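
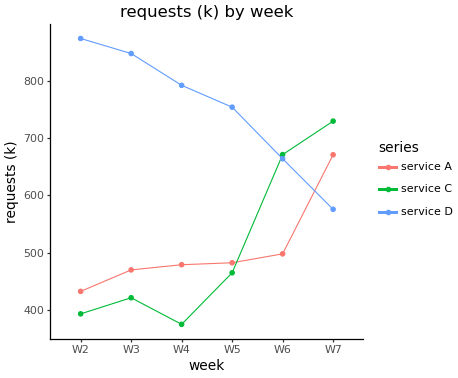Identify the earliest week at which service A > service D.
W7

W6: service A ≈ 500 vs service D ≈ 650 (not yet); W7: service A ≈ 650 vs service D ≈ 600 (first crossover).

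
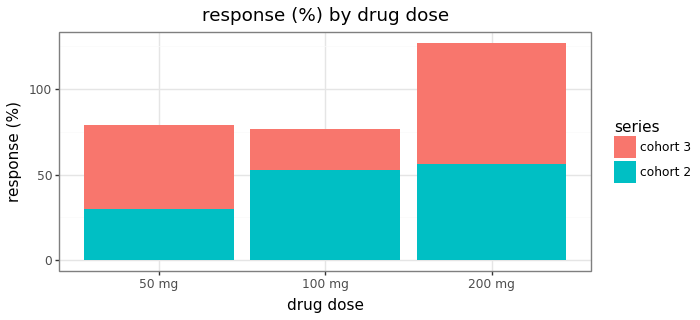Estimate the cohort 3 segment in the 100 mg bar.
≈ 20

cohort 3 top ≈ 80, bottom ≈ 60; segment ≈ 20.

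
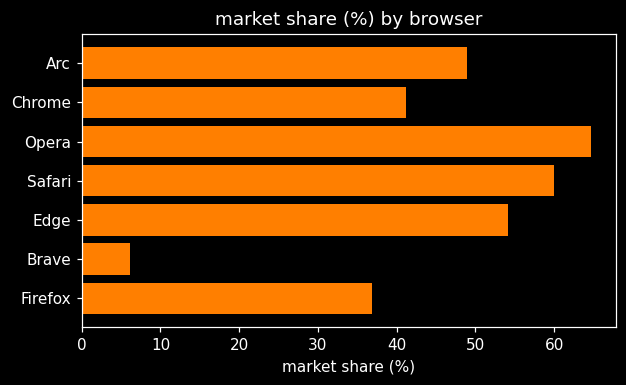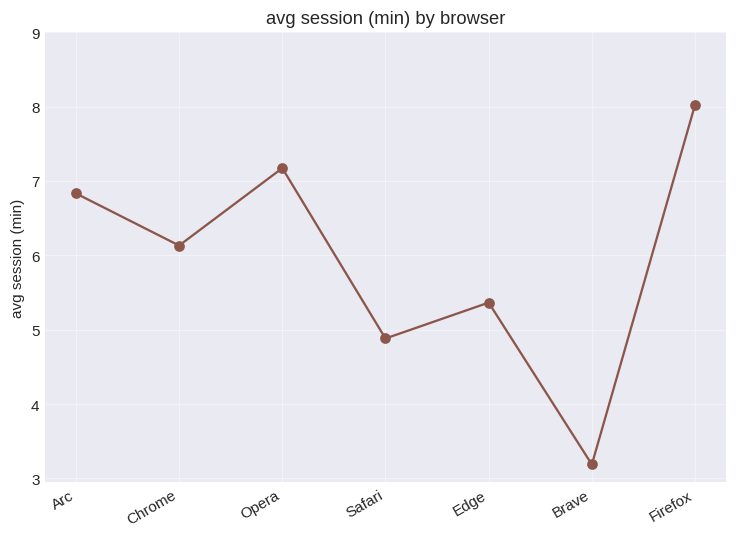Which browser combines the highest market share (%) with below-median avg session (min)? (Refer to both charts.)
Chart 2 median avg session (min) ≈ 6; below-median browsers: Safari, Edge, Brave. Among those, Safari has the highest market share (%) (≈ 60).

Safari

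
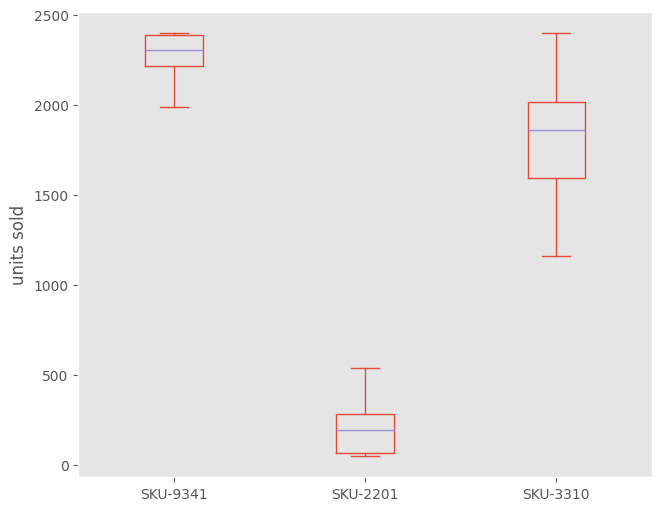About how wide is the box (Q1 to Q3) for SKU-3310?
≈ 400

Q3 ≈ 2000, Q1 ≈ 1600; IQR ≈ 400.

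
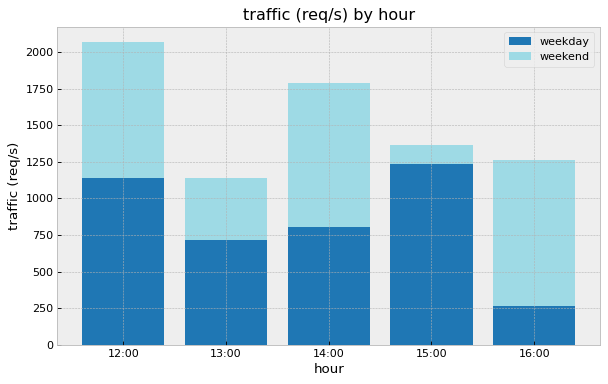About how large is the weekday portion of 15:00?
≈ 1200

weekday top ≈ 1200, bottom ≈ 0; segment ≈ 1200.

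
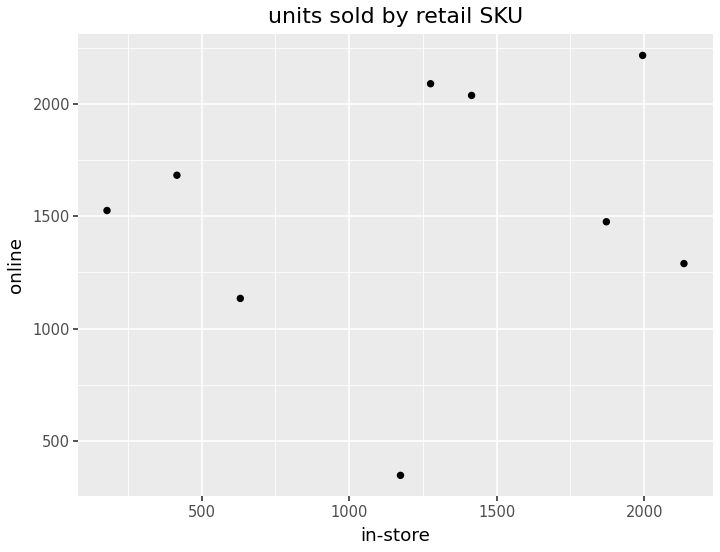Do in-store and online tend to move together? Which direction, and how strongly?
Points are roughly uncorrelated; weak (|r| ≈ 0.2).

no clear correlation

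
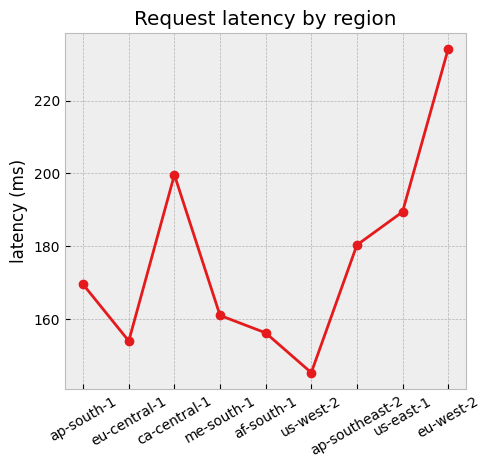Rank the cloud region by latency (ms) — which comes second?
ca-central-1

Top 3: eu-west-2 ≈ 230, ca-central-1 ≈ 200, us-east-1 ≈ 190.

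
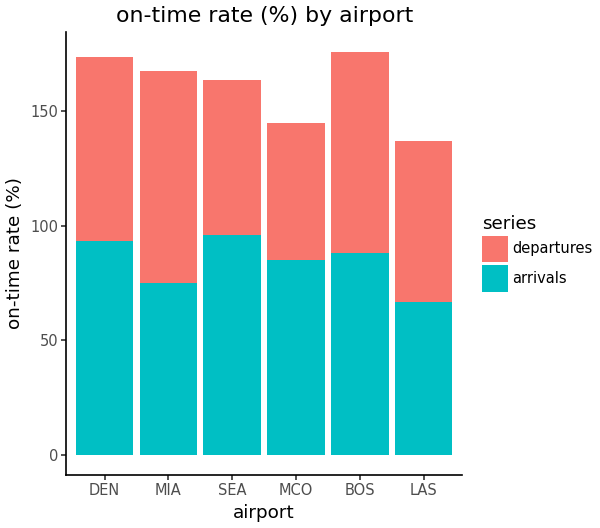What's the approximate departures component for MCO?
departures top ≈ 140, bottom ≈ 80; segment ≈ 60.

≈ 60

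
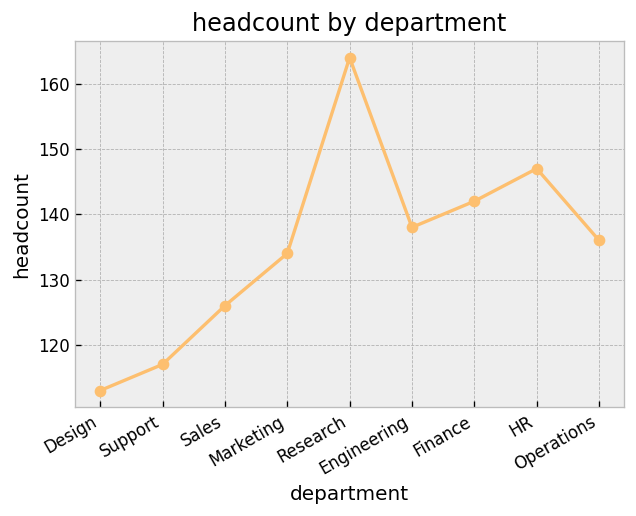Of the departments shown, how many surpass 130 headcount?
6

Above 130: Marketing, Research, Engineering, Finance, HR, Operations.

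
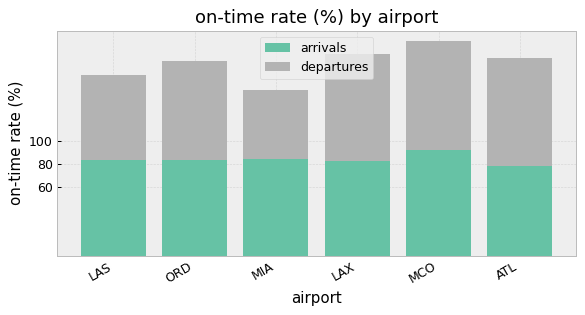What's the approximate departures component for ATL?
≈ 100

departures top ≈ 180, bottom ≈ 80; segment ≈ 100.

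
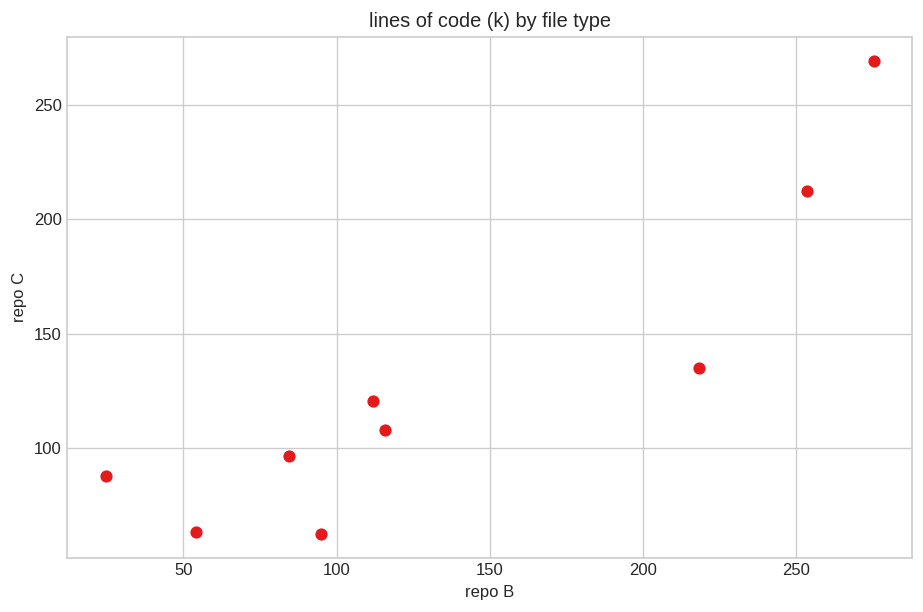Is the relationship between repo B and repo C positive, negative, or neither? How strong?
Points are positively correlated; strong (|r| ≈ 0.9).

positive, strong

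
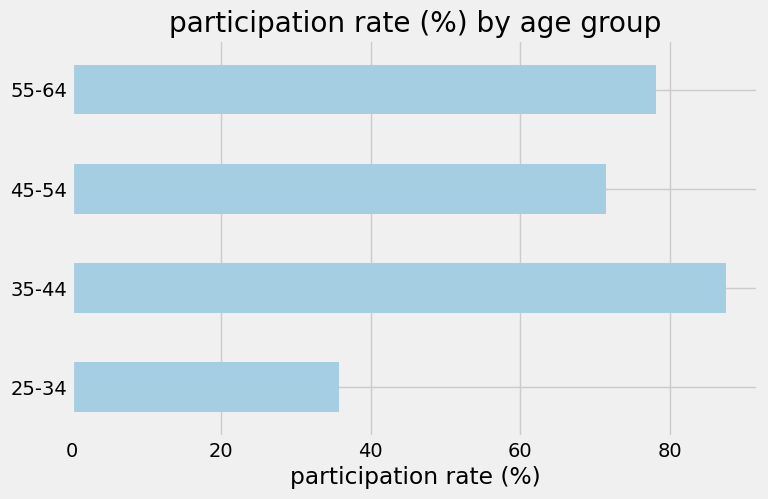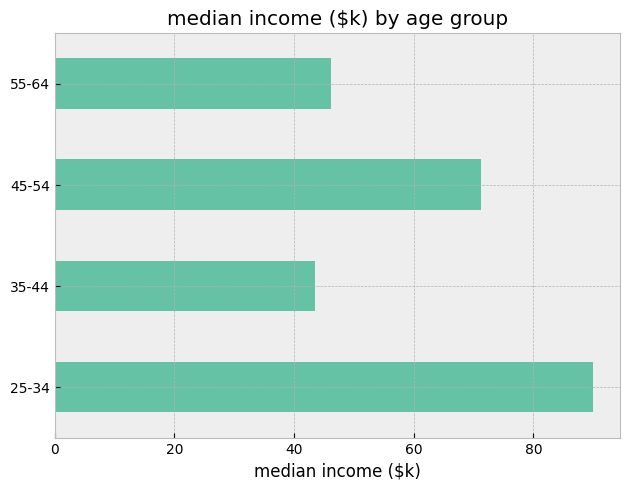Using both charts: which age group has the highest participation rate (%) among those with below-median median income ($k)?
35-44

Chart 2 median median income ($k) ≈ 60; below-median age groups: 35-44, 55-64. Among those, 35-44 has the highest participation rate (%) (≈ 90).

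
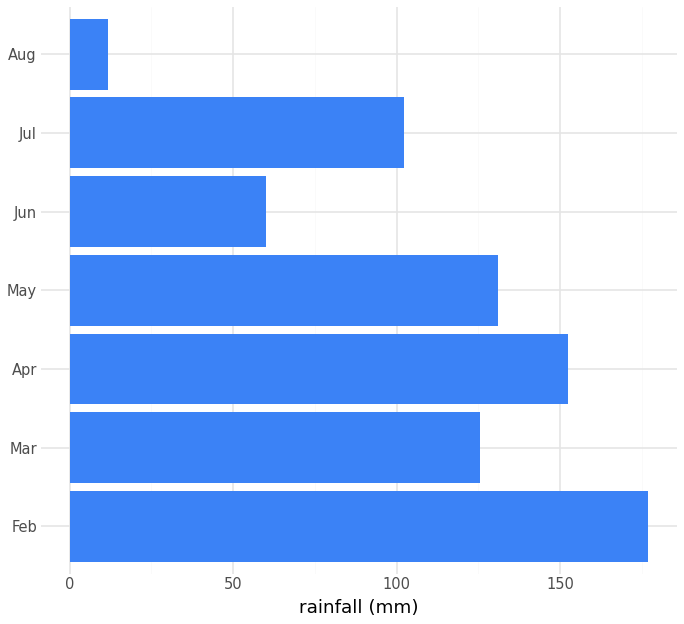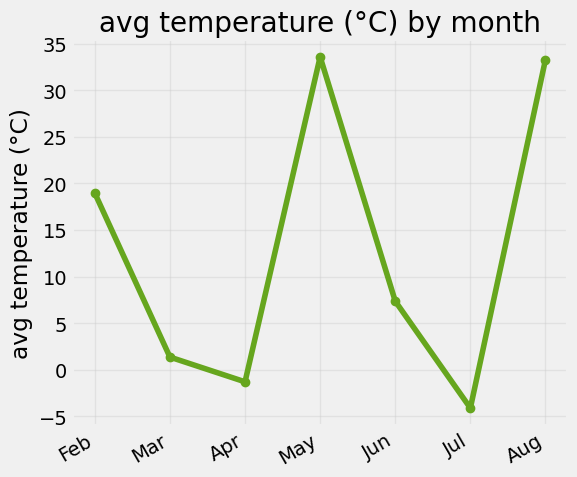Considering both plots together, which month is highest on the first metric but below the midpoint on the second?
Apr

Chart 2 median avg temperature (°C) ≈ 5; below-median months: Mar, Apr, Jul. Among those, Apr has the highest rainfall (mm) (≈ 160).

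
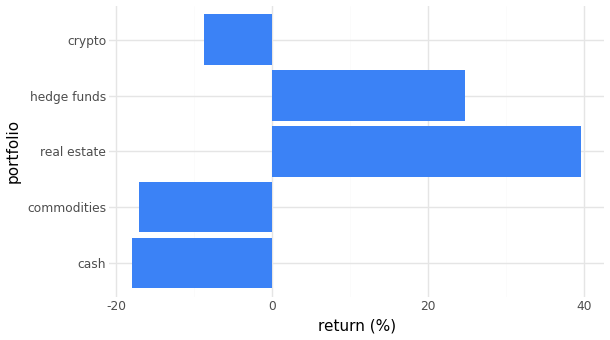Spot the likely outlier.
real estate ≈ 40; the rest sit between ≈ -20 and ≈ 25.

real estate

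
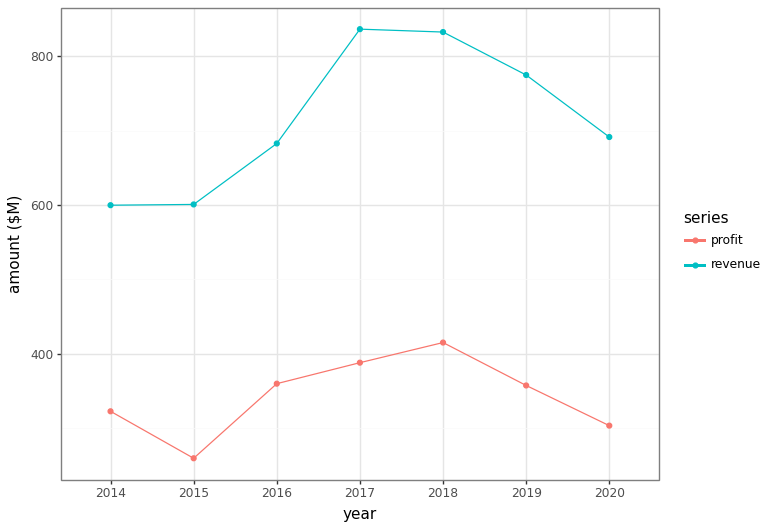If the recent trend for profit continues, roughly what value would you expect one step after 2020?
Last three: 400, 350, 300 → slope ≈ -50/step → next ≈ 250.

≈ 250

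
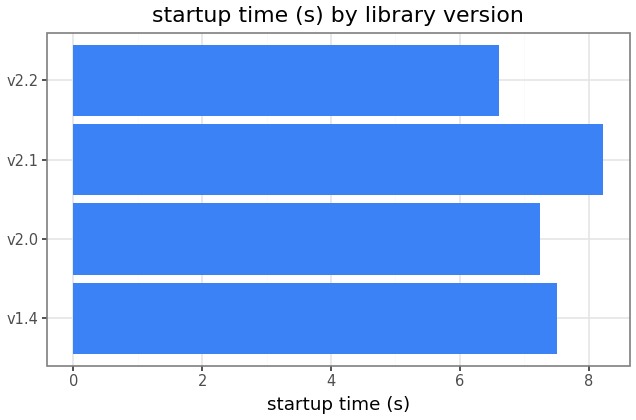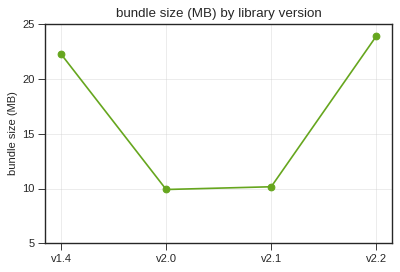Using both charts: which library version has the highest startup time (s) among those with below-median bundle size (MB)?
Chart 2 median bundle size (MB) ≈ 15; below-median library versions: v2.0, v2.1. Among those, v2.1 has the highest startup time (s) (≈ 8).

v2.1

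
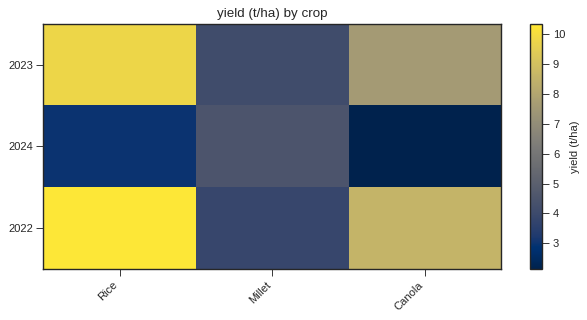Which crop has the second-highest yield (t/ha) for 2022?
Canola

Top 3 for 2022: Rice ≈ 10, Canola ≈ 9, Millet ≈ 4.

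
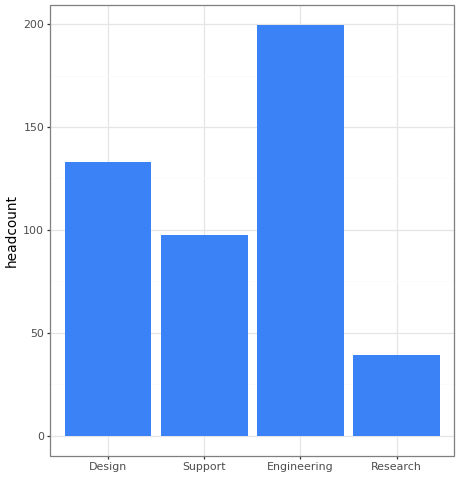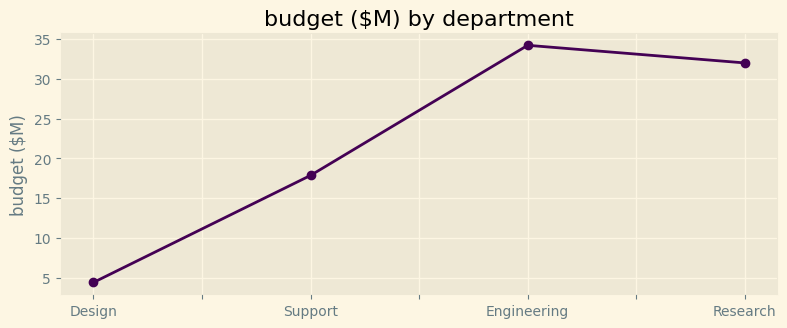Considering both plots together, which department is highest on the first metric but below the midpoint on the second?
Chart 2 median budget ($M) ≈ 25; below-median departments: Design, Support. Among those, Design has the highest headcount (≈ 140).

Design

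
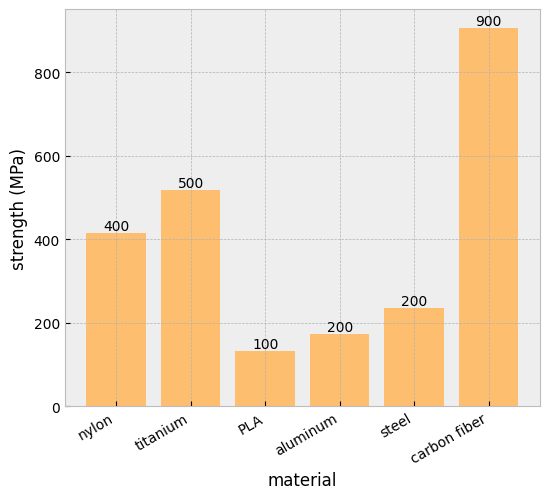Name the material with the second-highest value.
Top 3: carbon fiber ≈ 900, titanium ≈ 500, nylon ≈ 400.

titanium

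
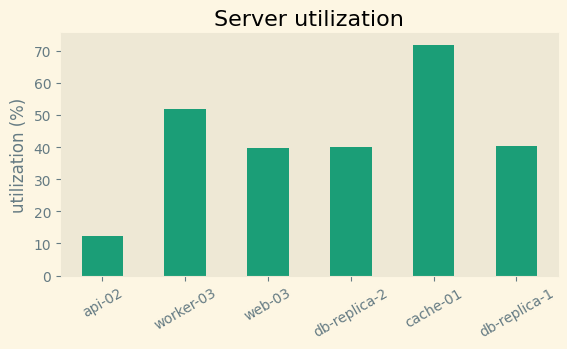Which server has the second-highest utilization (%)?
worker-03

Top 3: cache-01 ≈ 70, worker-03 ≈ 50, db-replica-1 ≈ 40.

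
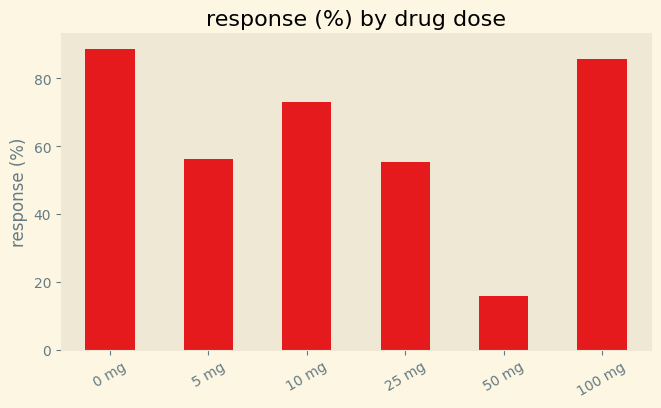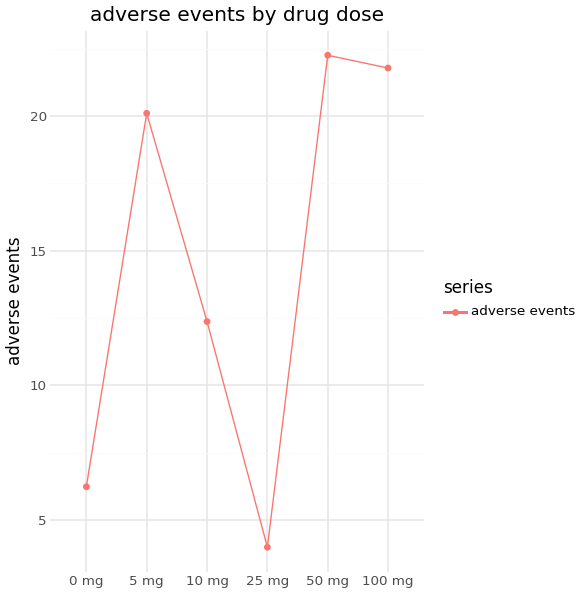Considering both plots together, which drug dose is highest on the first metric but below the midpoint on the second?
0 mg

Chart 2 median adverse events ≈ 15; below-median drug doses: 0 mg, 10 mg, 25 mg. Among those, 0 mg has the highest response (%) (≈ 90).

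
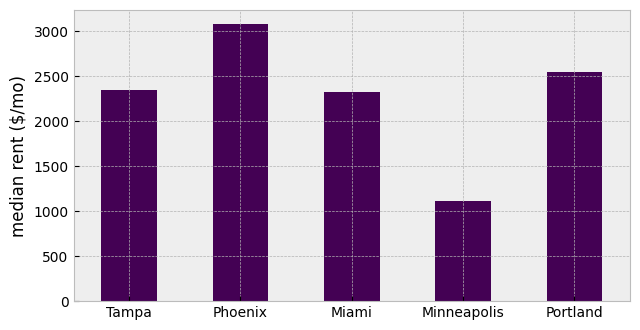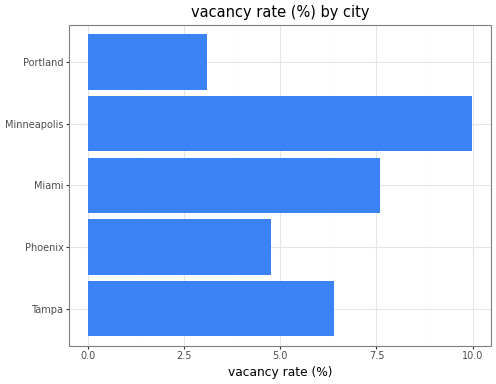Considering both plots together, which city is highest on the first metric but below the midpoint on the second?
Phoenix

Chart 2 median vacancy rate (%) ≈ 6; below-median cities: Phoenix, Portland. Among those, Phoenix has the highest median rent ($/mo) (≈ 3000).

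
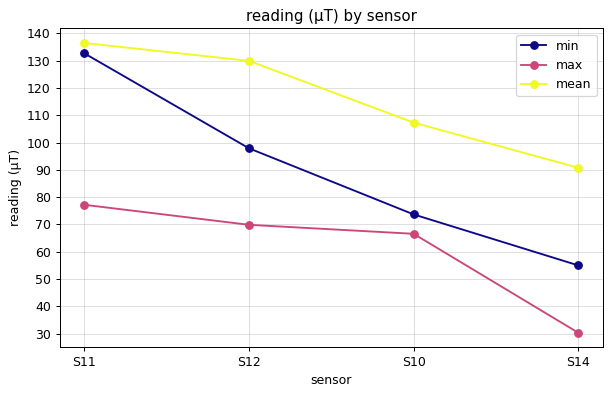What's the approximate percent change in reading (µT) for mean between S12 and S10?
≈ -15.4%

S12 ≈ 130, S10 ≈ 110; (110 − 130) / 130 ≈ -15.4%.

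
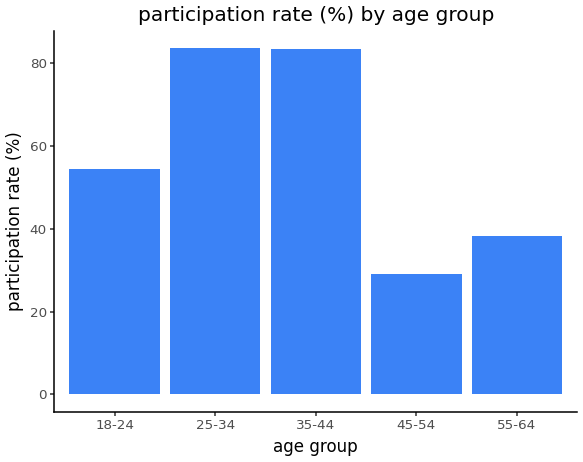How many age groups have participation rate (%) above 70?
2

Above 70: 25-34, 35-44.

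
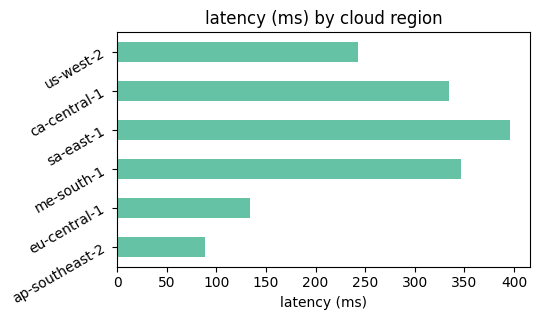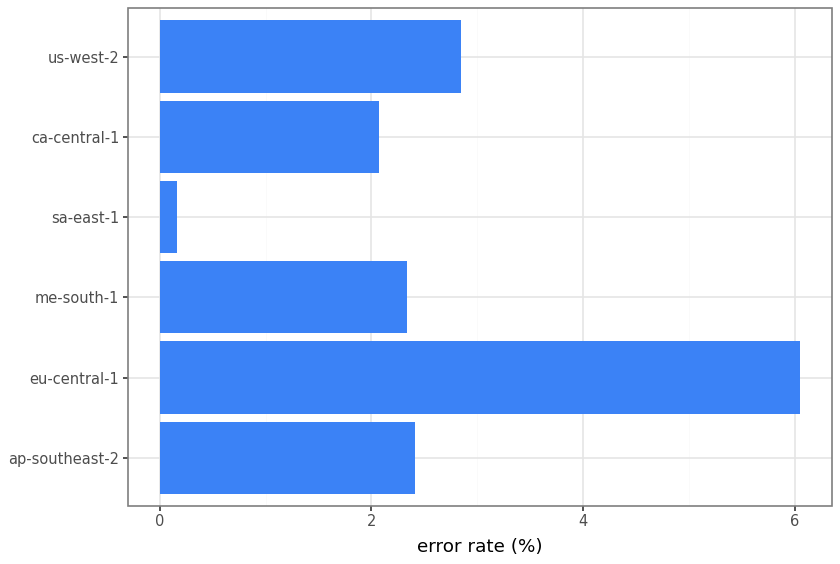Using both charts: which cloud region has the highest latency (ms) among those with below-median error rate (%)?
sa-east-1

Chart 2 median error rate (%) ≈ 2; below-median cloud regions: me-south-1, sa-east-1, ca-central-1. Among those, sa-east-1 has the highest latency (ms) (≈ 400).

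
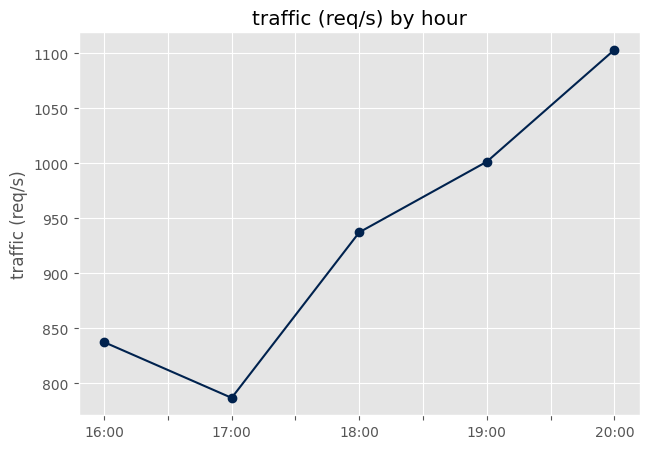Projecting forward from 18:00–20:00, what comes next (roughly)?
≈ 1175

Last three: 950, 1000, 1100 → slope ≈ 75/step → next ≈ 1175.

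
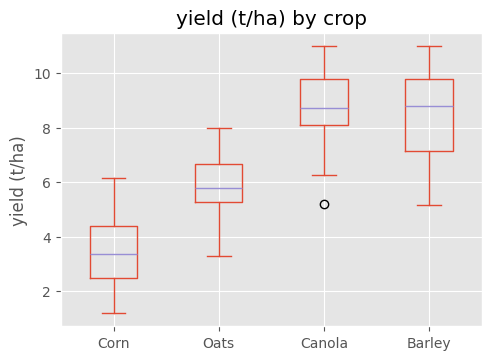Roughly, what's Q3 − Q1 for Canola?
Q3 ≈ 10.0, Q1 ≈ 8.0; IQR ≈ 2.0.

≈ 2.0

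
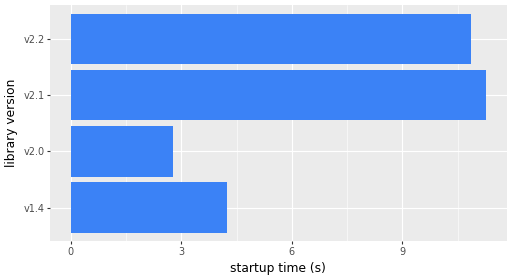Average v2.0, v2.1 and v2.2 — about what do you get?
(3 + 11 + 11) / 3 ≈ 8.

≈ 8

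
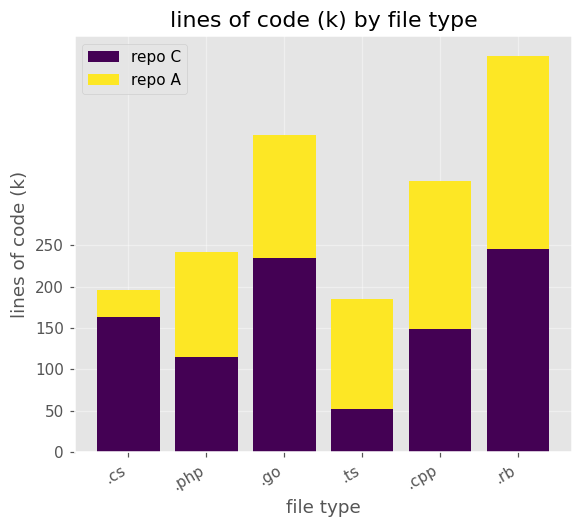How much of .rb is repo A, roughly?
repo A top ≈ 500, bottom ≈ 250; segment ≈ 250.

≈ 250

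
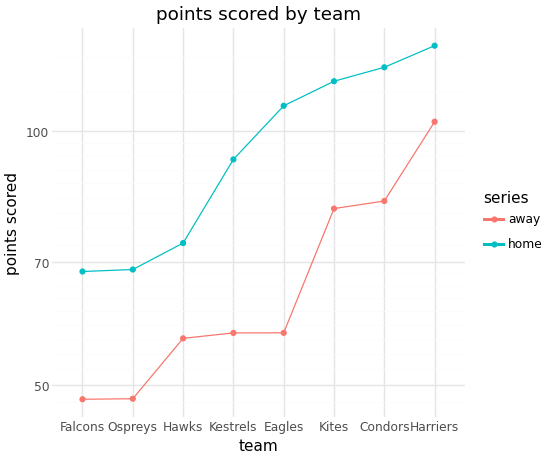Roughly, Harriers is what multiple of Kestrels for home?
≈ 1.44×

Harriers ≈ 130, Kestrels ≈ 90; 130/90 ≈ 1.44.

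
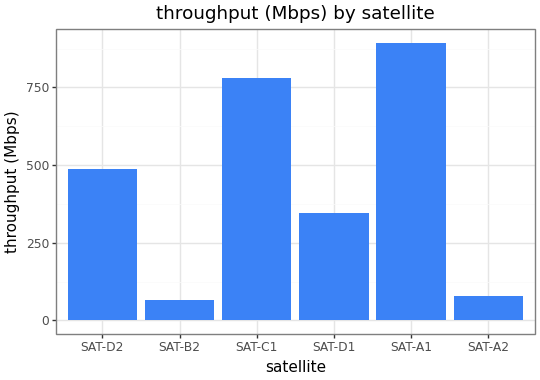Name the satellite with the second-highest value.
Top 3: SAT-A1 ≈ 900, SAT-C1 ≈ 800, SAT-D2 ≈ 500.

SAT-C1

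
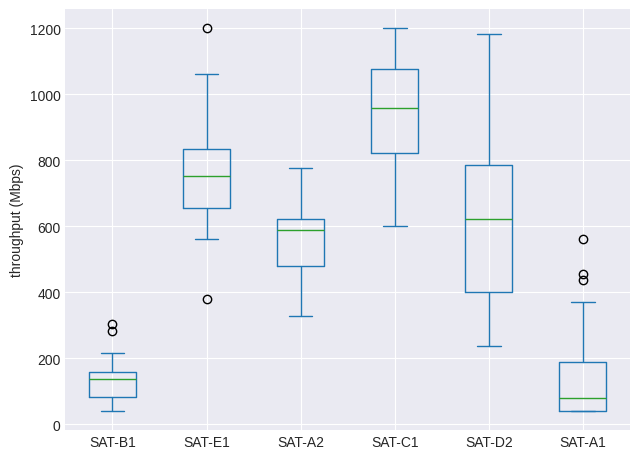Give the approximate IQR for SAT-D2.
Q3 ≈ 800, Q1 ≈ 400; IQR ≈ 400.

≈ 400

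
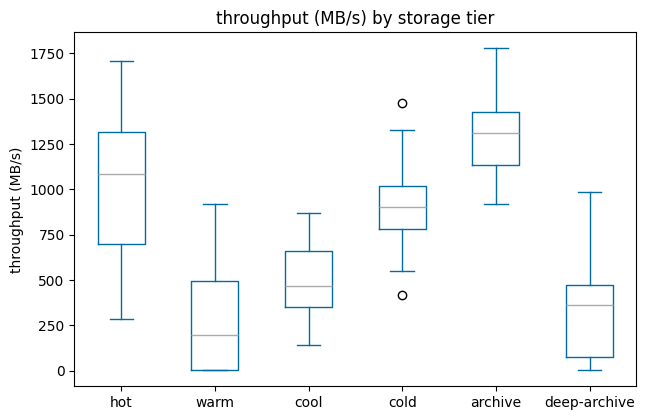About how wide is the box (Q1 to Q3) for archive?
Q3 ≈ 1400, Q1 ≈ 1100; IQR ≈ 300.

≈ 300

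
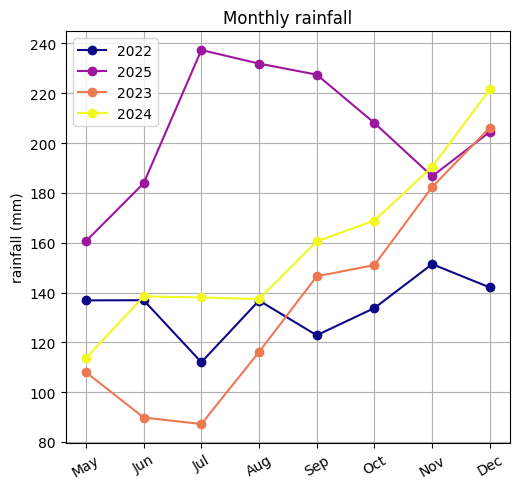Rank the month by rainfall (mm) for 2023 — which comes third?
Top 4 for 2023: Dec ≈ 200, Nov ≈ 180, Oct ≈ 160, Sep ≈ 140.

Oct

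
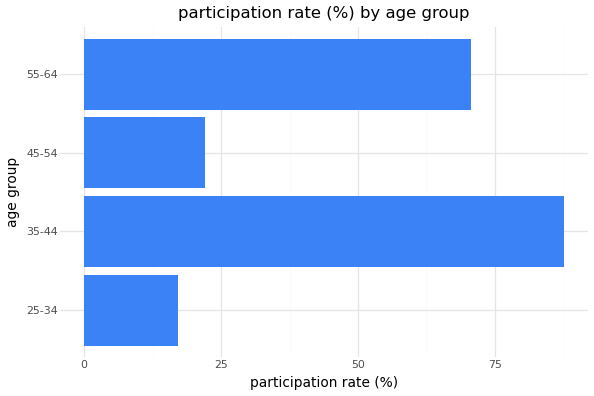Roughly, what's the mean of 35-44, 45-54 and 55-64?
≈ 60

(90 + 20 + 70) / 3 ≈ 60.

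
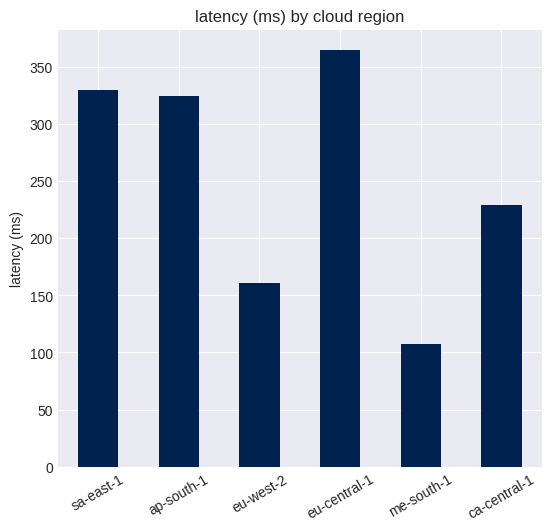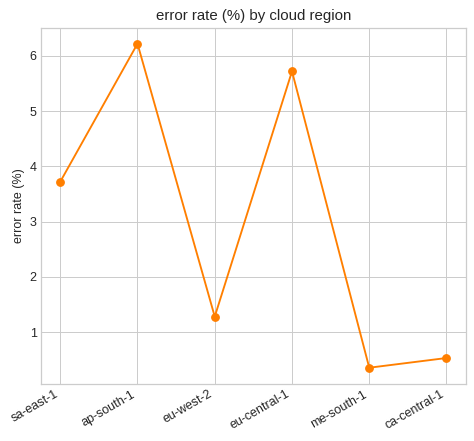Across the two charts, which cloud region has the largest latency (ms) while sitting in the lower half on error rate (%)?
ca-central-1

Chart 2 median error rate (%) ≈ 2; below-median cloud regions: eu-west-2, me-south-1, ca-central-1. Among those, ca-central-1 has the highest latency (ms) (≈ 250).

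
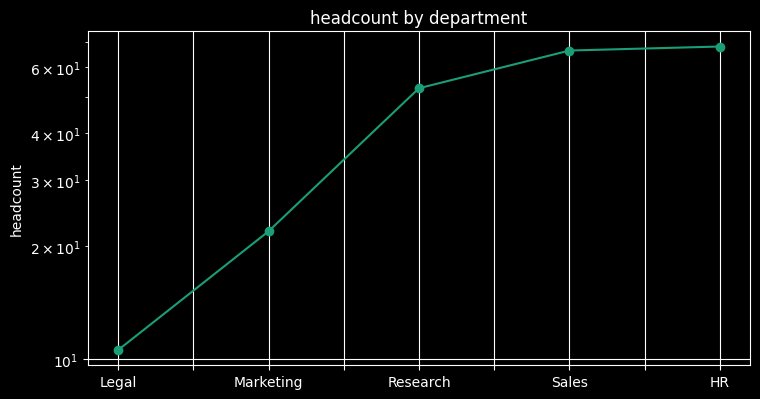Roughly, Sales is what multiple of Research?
≈ 1.18×

Sales ≈ 65, Research ≈ 55; 65/55 ≈ 1.18.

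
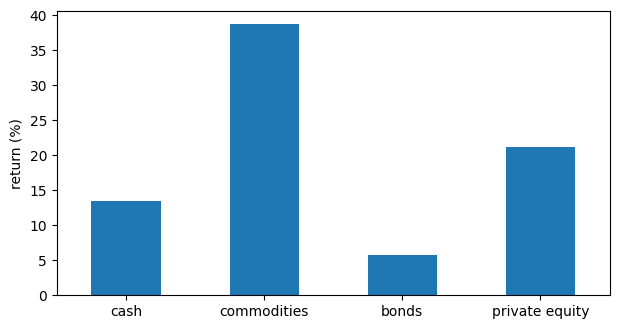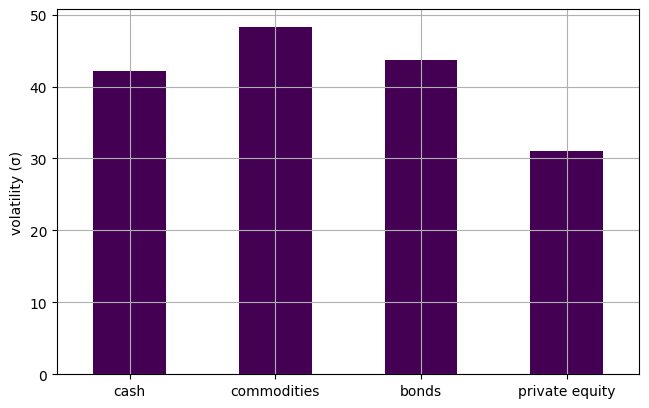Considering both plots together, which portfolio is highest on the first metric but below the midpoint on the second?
private equity

Chart 2 median volatility (σ) ≈ 45; below-median portfolios: cash, private equity. Among those, private equity has the highest return (%) (≈ 20).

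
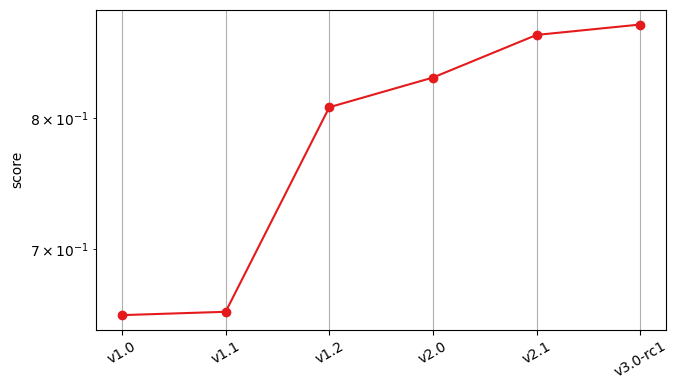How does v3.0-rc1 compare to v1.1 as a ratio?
≈ 1.33×

v3.0-rc1 ≈ 0.88, v1.1 ≈ 0.66; 0.88/0.66 ≈ 1.33.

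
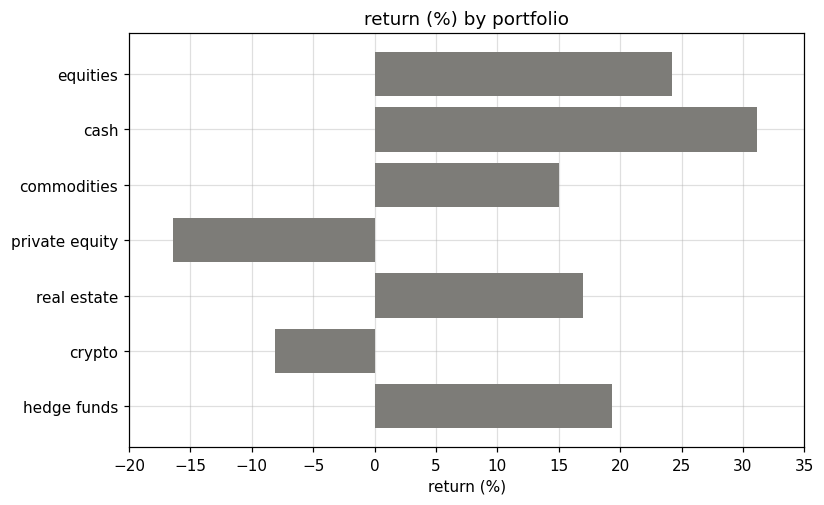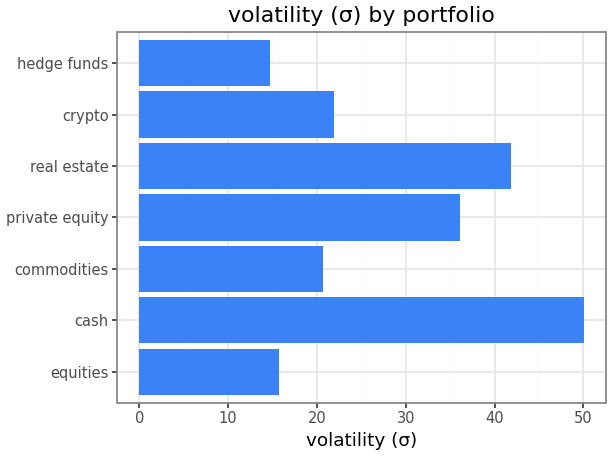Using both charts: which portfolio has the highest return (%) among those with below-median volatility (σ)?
Chart 2 median volatility (σ) ≈ 20; below-median portfolios: equities, commodities, hedge funds. Among those, equities has the highest return (%) (≈ 25).

equities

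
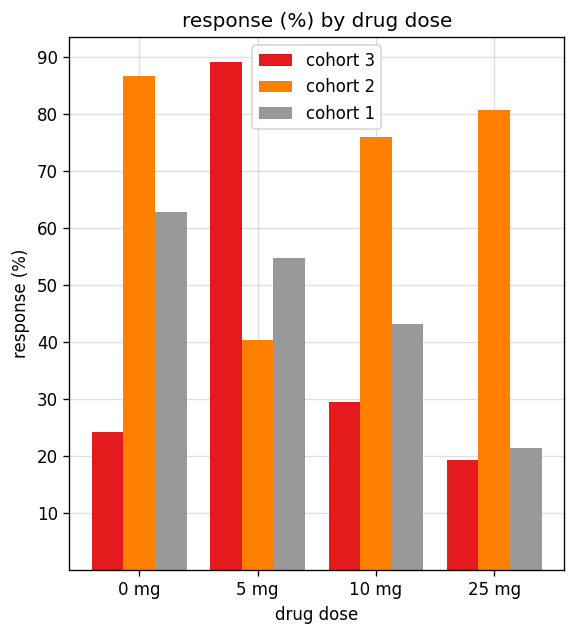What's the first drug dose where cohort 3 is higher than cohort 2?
0 mg: cohort 3 ≈ 20 vs cohort 2 ≈ 90 (not yet); 5 mg: cohort 3 ≈ 90 vs cohort 2 ≈ 40 (first crossover).

5 mg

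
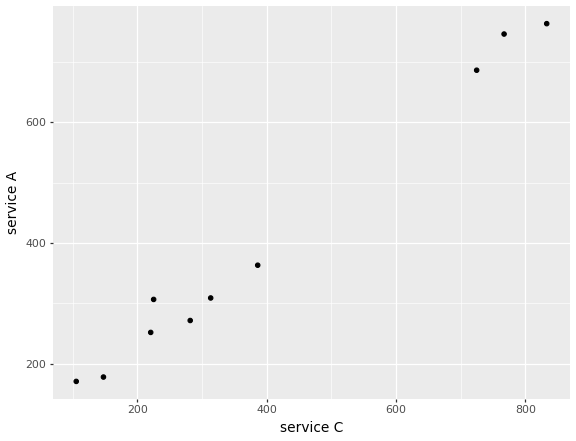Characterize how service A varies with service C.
Points are positively correlated; strong (|r| ≈ 1.0).

positive, strong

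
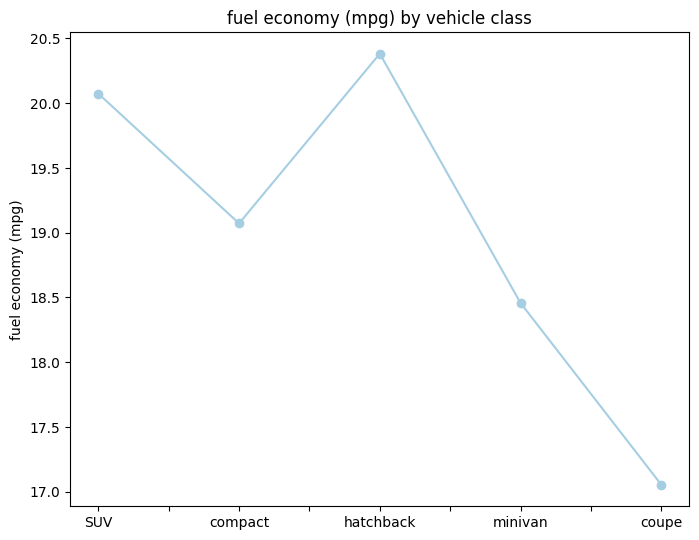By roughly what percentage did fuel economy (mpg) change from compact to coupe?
≈ -10.5%

compact ≈ 19.0, coupe ≈ 17.0; (17.0 − 19.0) / 19.0 ≈ -10.5%.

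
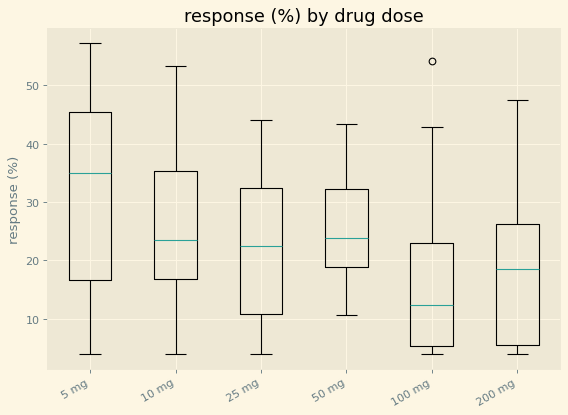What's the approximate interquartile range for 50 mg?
≈ 14

Q3 ≈ 32, Q1 ≈ 18; IQR ≈ 14.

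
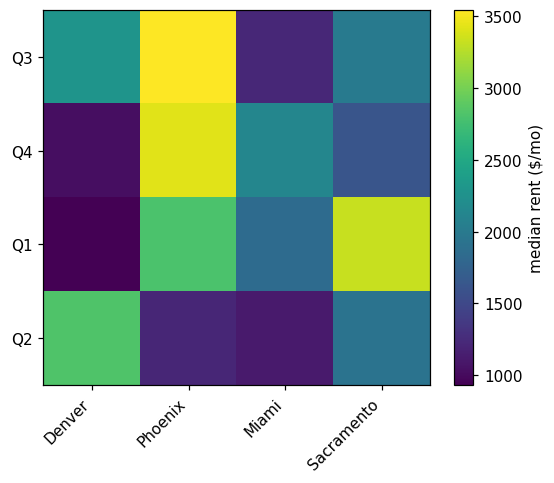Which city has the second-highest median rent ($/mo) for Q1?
Top 3 for Q1: Sacramento ≈ 3500, Phoenix ≈ 3000, Miami ≈ 2000.

Phoenix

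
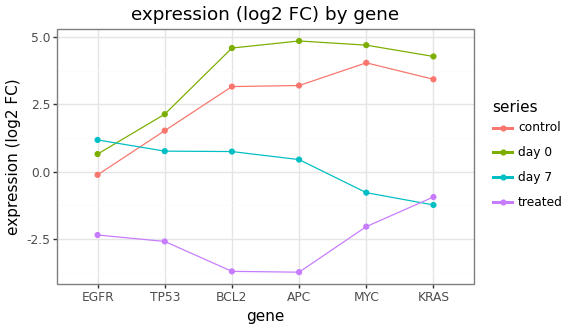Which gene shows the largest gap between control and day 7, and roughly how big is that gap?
MYC: control ≈ 4, day 7 ≈ -1 → gap ≈ 5. Next-largest (KRAS) is only ≈ 4.

MYC, ≈ 5 log2 FC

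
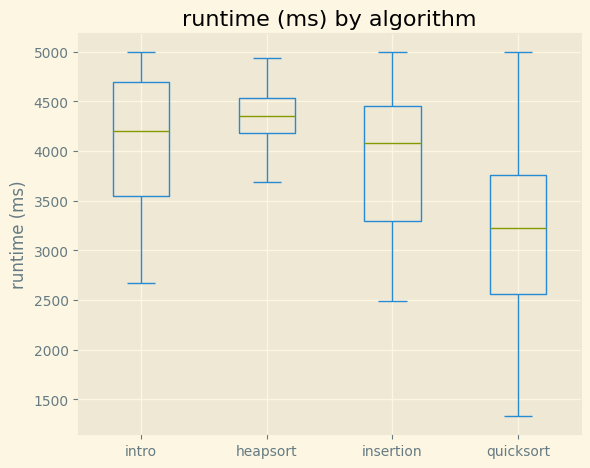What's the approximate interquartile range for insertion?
Q3 ≈ 4400, Q1 ≈ 3200; IQR ≈ 1200.

≈ 1200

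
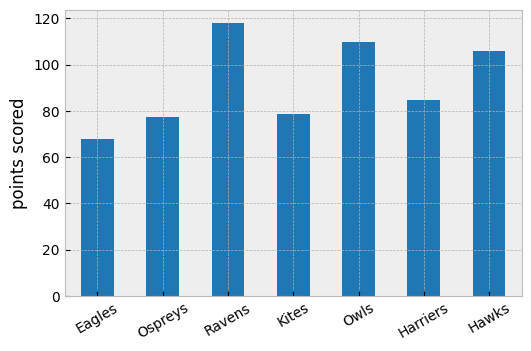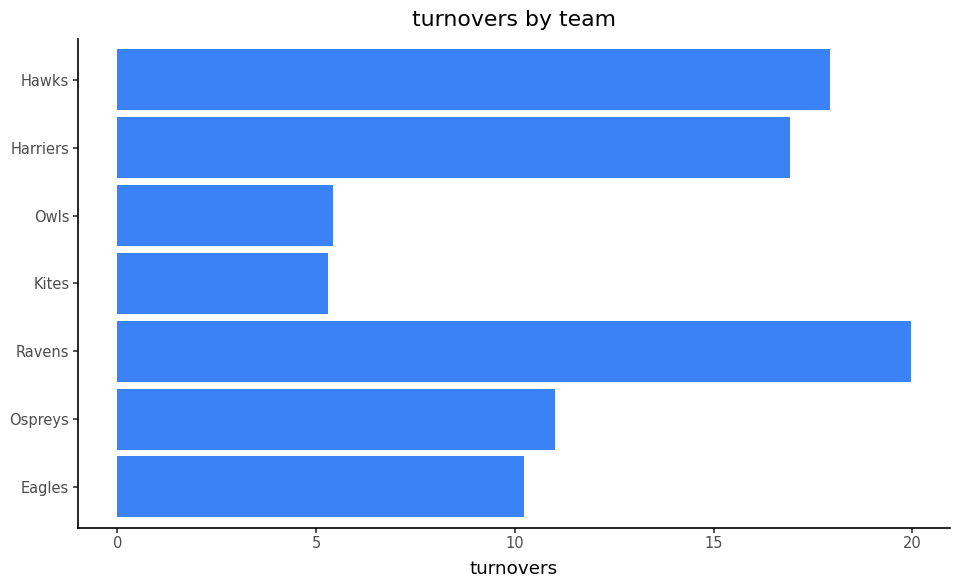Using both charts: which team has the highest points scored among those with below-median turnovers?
Chart 2 median turnovers ≈ 12; below-median teams: Eagles, Kites, Owls. Among those, Owls has the highest points scored (≈ 100).

Owls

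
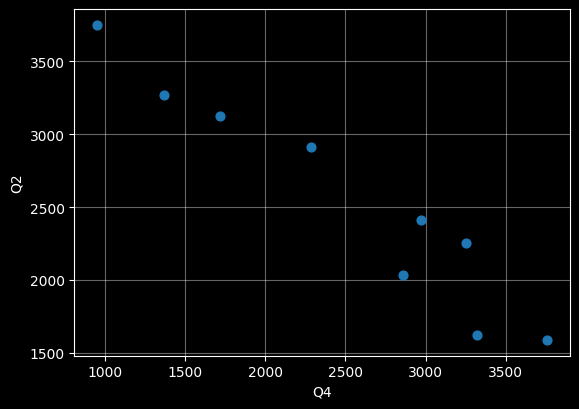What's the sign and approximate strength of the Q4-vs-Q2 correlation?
negative, strong

Points are negatively correlated; strong (|r| ≈ 1.0).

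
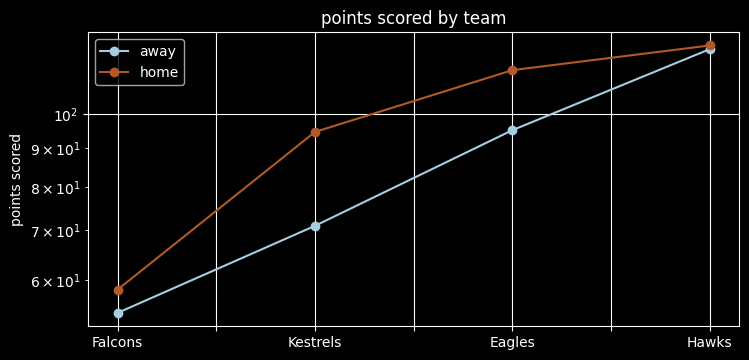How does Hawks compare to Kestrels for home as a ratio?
≈ 1.33×

Hawks ≈ 120, Kestrels ≈ 90; 120/90 ≈ 1.33.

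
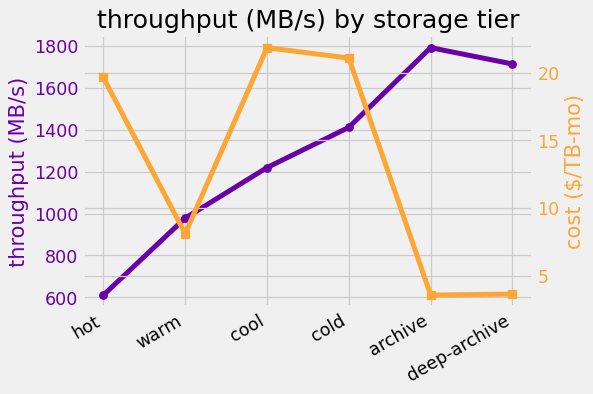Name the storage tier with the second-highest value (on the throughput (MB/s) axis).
Top 3 (on the throughput (MB/s) axis): archive ≈ 1800, deep-archive ≈ 1700, cold ≈ 1400.

deep-archive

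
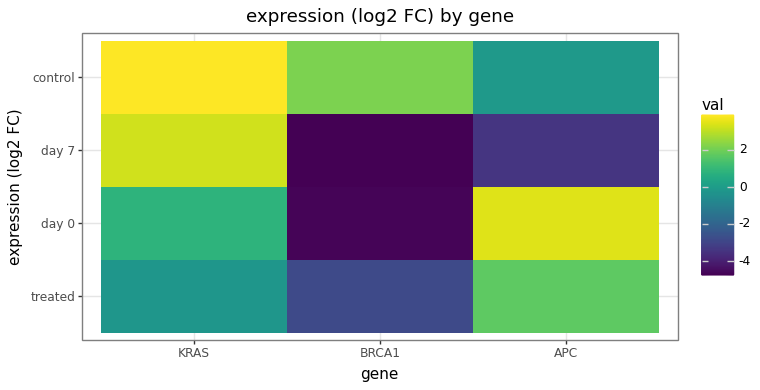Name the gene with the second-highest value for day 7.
Top 3 for day 7: KRAS ≈ 3, APC ≈ -3, BRCA1 ≈ -5.

APC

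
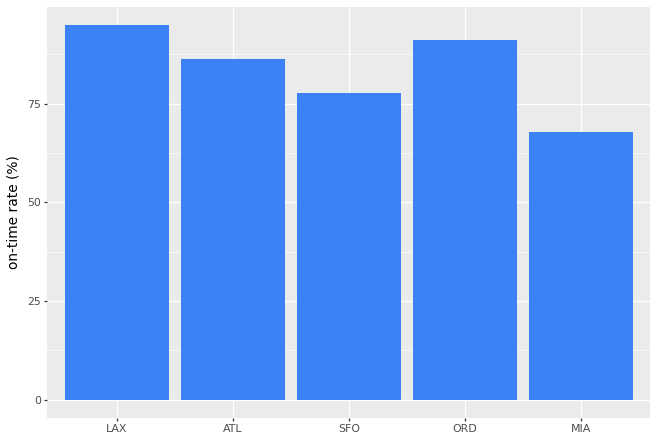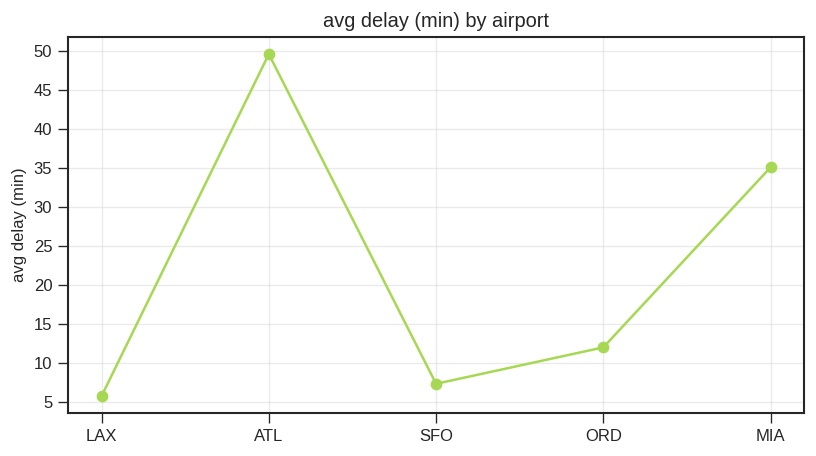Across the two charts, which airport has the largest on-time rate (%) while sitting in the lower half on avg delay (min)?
LAX

Chart 2 median avg delay (min) ≈ 10; below-median airports: LAX, SFO. Among those, LAX has the highest on-time rate (%) (≈ 90).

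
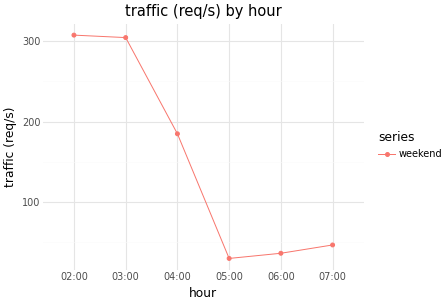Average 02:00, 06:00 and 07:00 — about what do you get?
≈ 125

(300 + 25 + 50) / 3 ≈ 125.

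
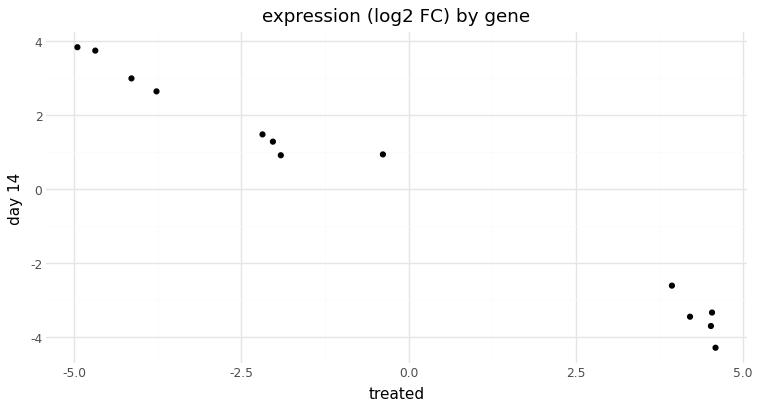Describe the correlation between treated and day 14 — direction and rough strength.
negative, strong

Points are negatively correlated; strong (|r| ≈ 1.0).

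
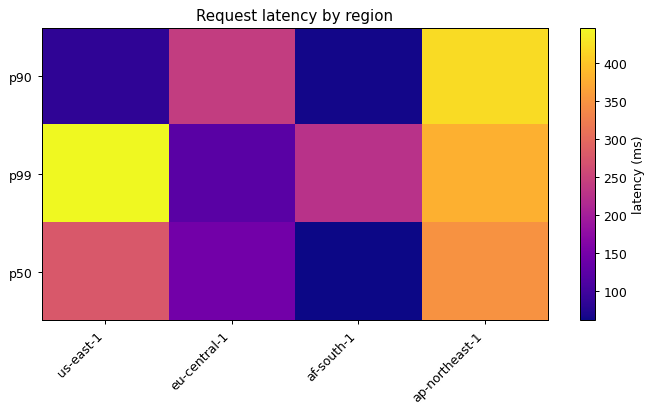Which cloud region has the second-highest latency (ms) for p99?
Top 3 for p99: us-east-1 ≈ 450, ap-northeast-1 ≈ 400, af-south-1 ≈ 250.

ap-northeast-1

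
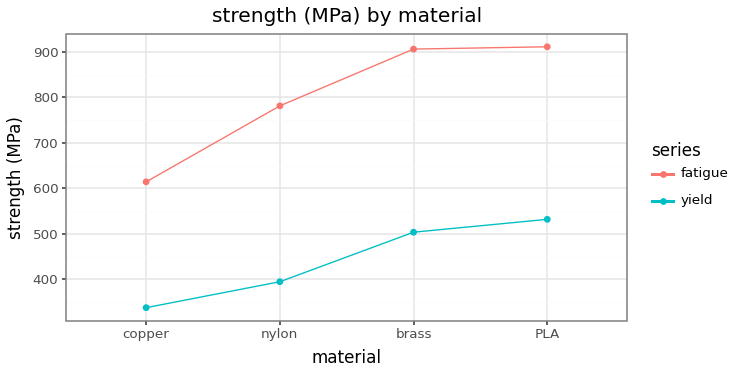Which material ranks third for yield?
Top 4 for yield: PLA ≈ 550, brass ≈ 500, nylon ≈ 400, copper ≈ 350.

nylon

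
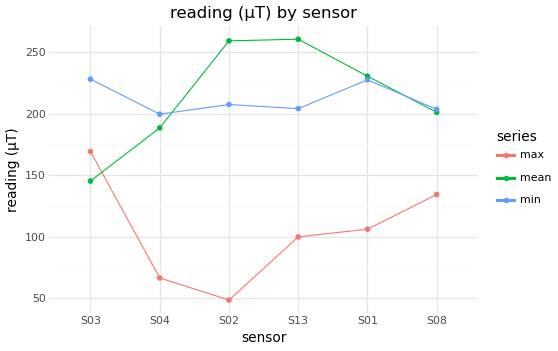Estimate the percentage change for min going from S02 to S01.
≈ +10%

S02 ≈ 200, S01 ≈ 220; (220 − 200) / 200 ≈ +10%.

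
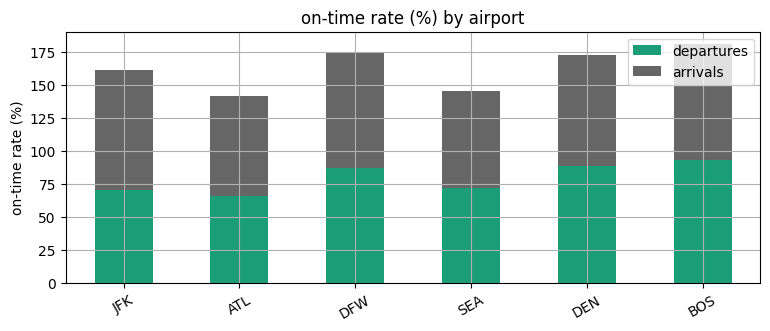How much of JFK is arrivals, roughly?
≈ 80

arrivals top ≈ 160, bottom ≈ 80; segment ≈ 80.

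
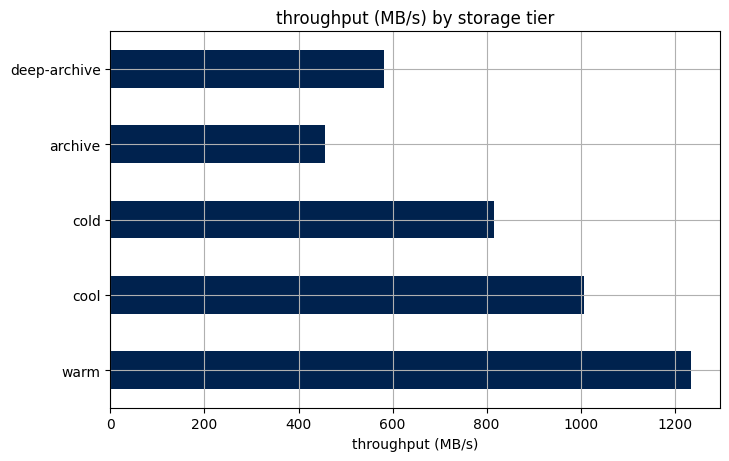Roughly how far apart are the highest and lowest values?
≈ 800

Max warm ≈ 1200, min archive ≈ 400; range ≈ 800.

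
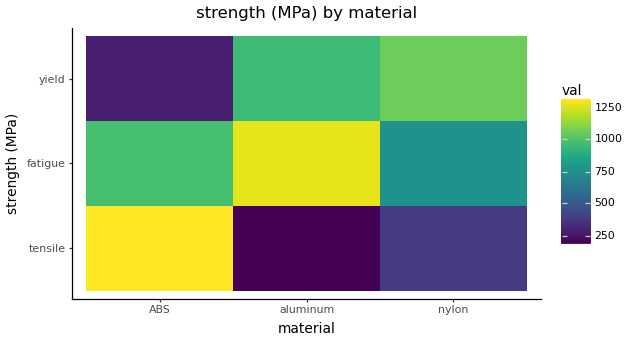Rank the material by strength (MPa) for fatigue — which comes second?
Top 3 for fatigue: aluminum ≈ 1300, ABS ≈ 1000, nylon ≈ 800.

ABS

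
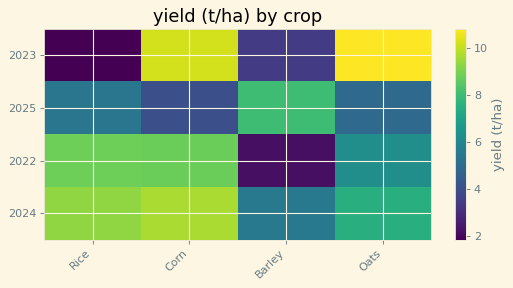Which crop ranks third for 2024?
Top 4 for 2024: Corn ≈ 10, Rice ≈ 9, Oats ≈ 8, Barley ≈ 5.

Oats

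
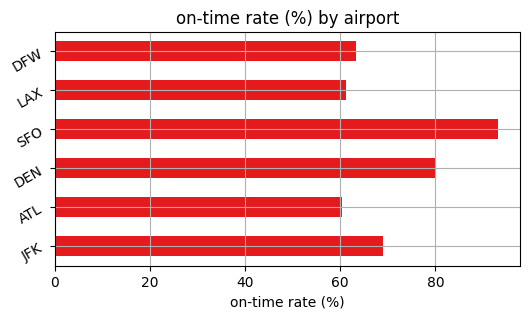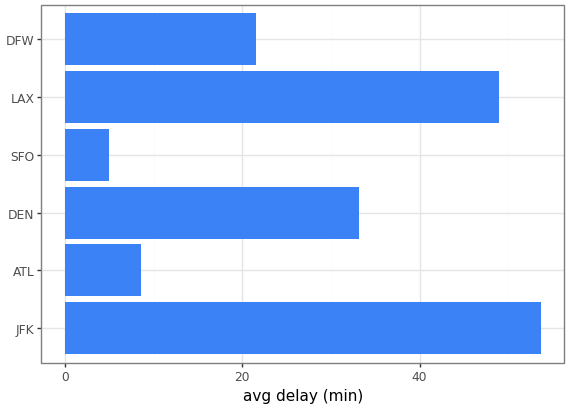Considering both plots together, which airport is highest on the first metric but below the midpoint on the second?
Chart 2 median avg delay (min) ≈ 25; below-median airports: ATL, SFO, DFW. Among those, SFO has the highest on-time rate (%) (≈ 90).

SFO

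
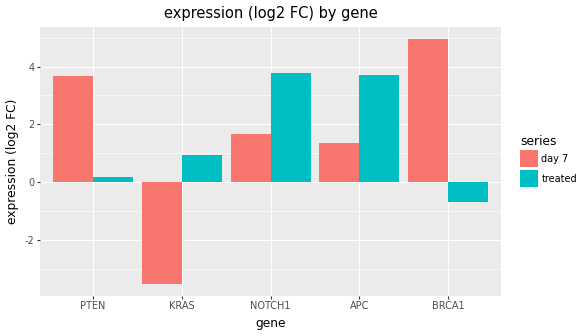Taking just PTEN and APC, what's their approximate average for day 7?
(4 + 1) / 2 ≈ 2.

≈ 2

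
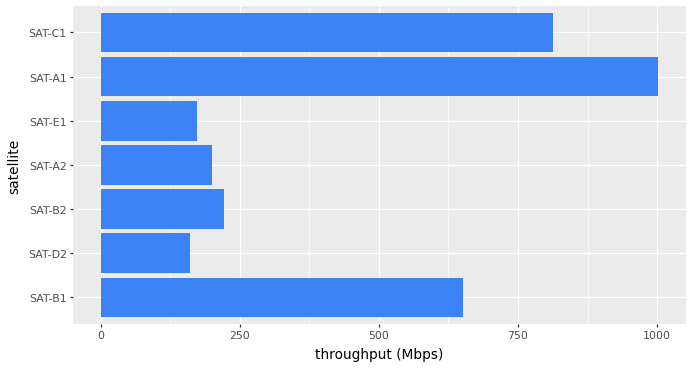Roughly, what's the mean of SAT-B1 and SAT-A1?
≈ 850

(700 + 1000) / 2 ≈ 850.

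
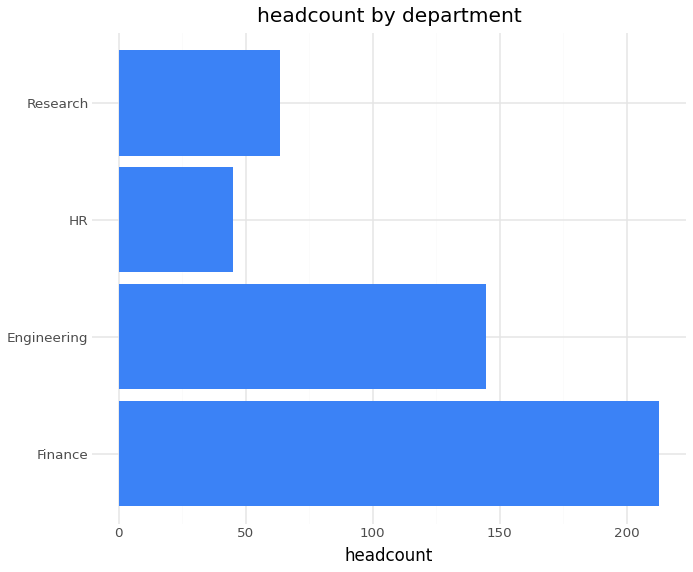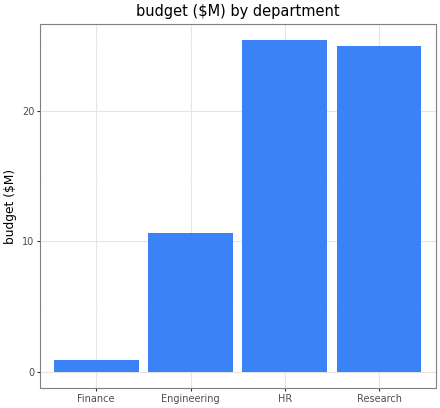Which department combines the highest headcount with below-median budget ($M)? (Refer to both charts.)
Chart 2 median budget ($M) ≈ 20; below-median departments: Finance, Engineering. Among those, Finance has the highest headcount (≈ 220).

Finance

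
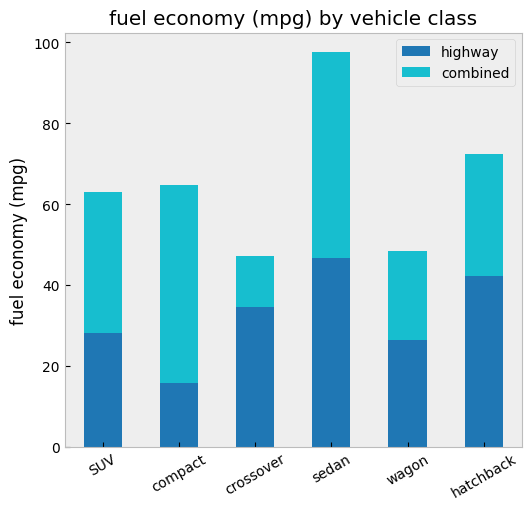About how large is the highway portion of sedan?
≈ 50

highway top ≈ 50, bottom ≈ 0; segment ≈ 50.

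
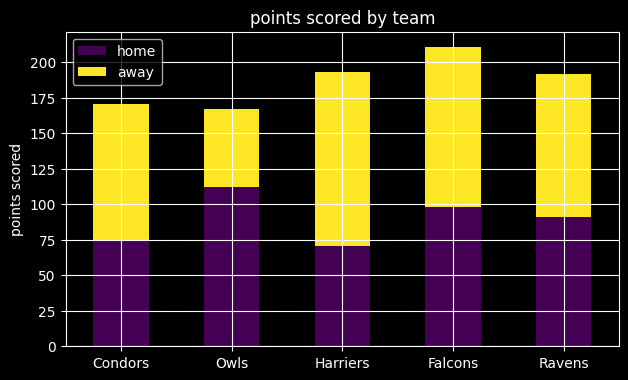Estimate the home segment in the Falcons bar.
≈ 100

home top ≈ 100, bottom ≈ 0; segment ≈ 100.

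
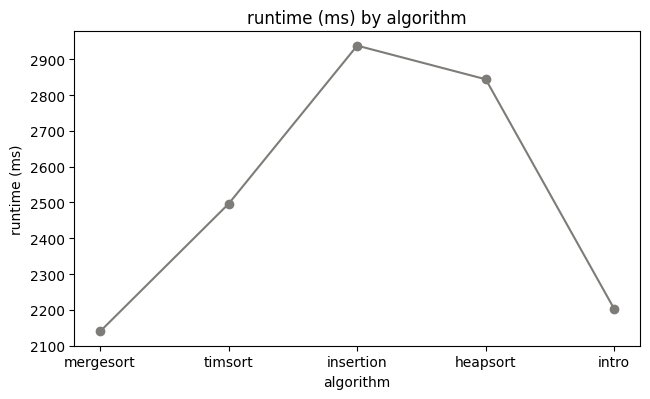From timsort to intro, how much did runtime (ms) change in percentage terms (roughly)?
timsort ≈ 2500, intro ≈ 2200; (2200 − 2500) / 2500 ≈ -12%.

≈ -12%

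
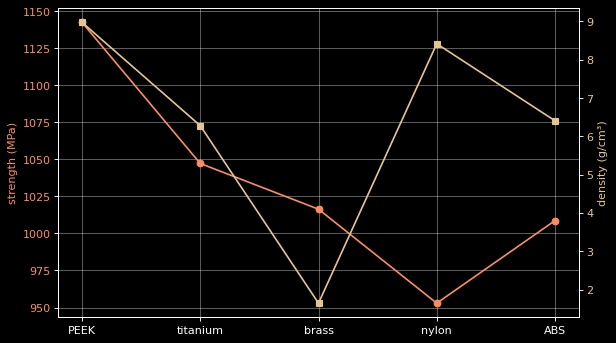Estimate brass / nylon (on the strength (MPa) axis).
≈ 1.06×

brass ≈ 1020, nylon ≈ 960; 1020/960 ≈ 1.06.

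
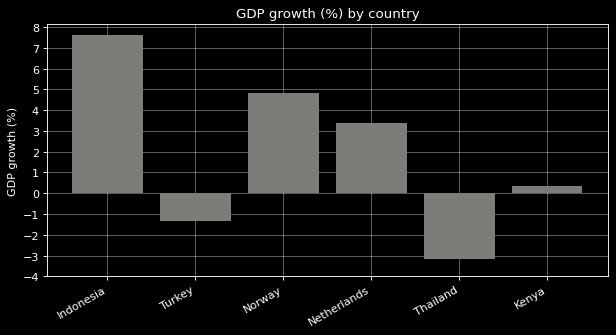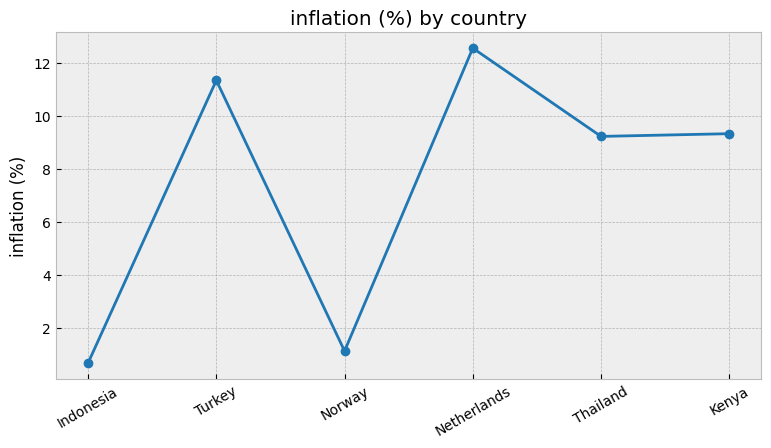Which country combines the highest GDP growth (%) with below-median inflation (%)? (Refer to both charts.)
Indonesia

Chart 2 median inflation (%) ≈ 10; below-median countries: Indonesia, Norway, Thailand. Among those, Indonesia has the highest GDP growth (%) (≈ 8).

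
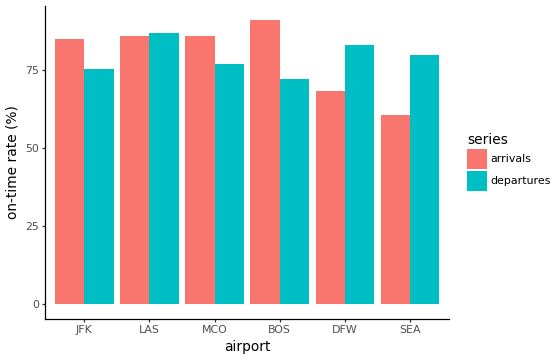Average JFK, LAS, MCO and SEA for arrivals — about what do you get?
(90 + 90 + 90 + 60) / 4 ≈ 82.

≈ 82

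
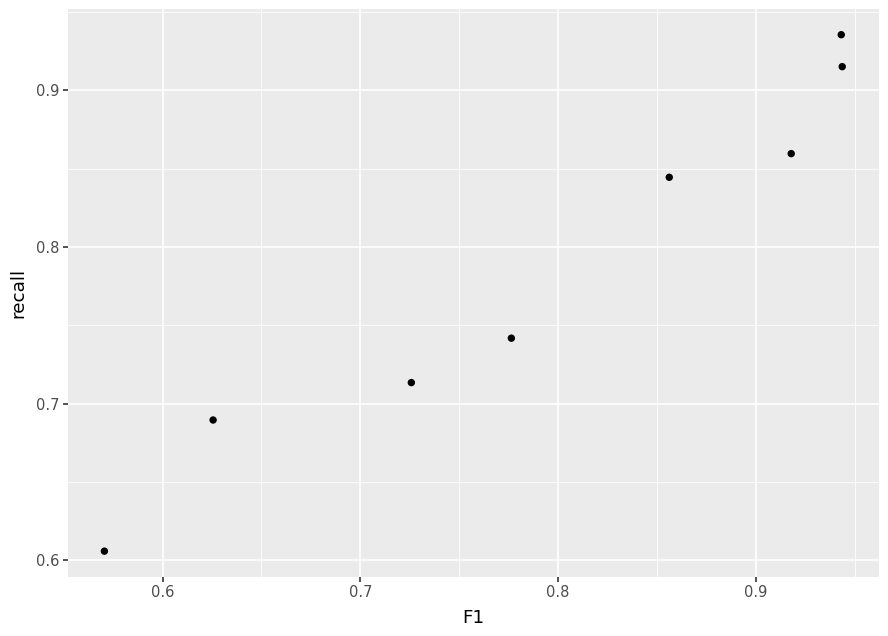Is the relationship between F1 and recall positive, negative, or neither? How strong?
Points are positively correlated; strong (|r| ≈ 1.0).

positive, strong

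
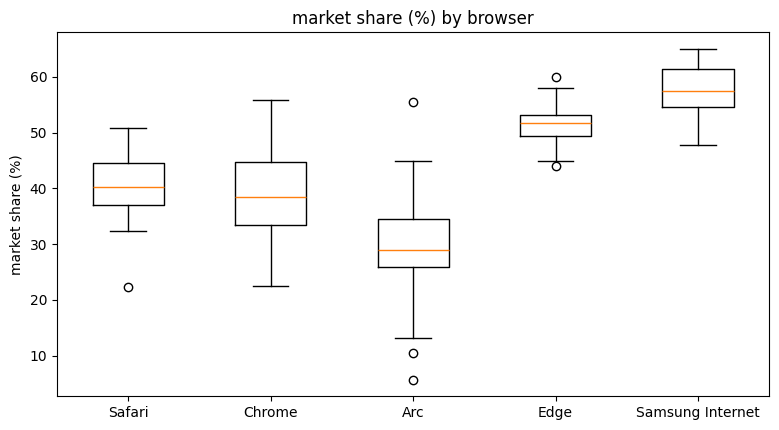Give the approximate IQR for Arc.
Q3 ≈ 35, Q1 ≈ 25; IQR ≈ 10.

≈ 10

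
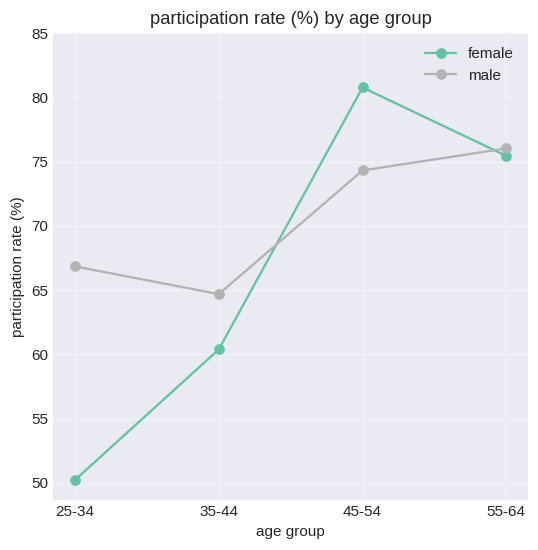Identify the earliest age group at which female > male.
35-44: female ≈ 60 vs male ≈ 65 (not yet); 45-54: female ≈ 80 vs male ≈ 75 (first crossover).

45-54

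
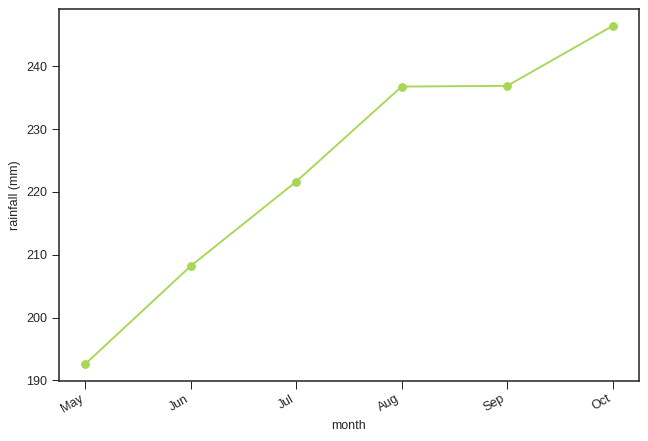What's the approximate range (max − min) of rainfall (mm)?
Max Oct ≈ 245, min May ≈ 195; range ≈ 50.

≈ 50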